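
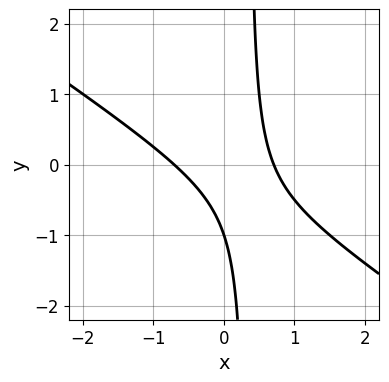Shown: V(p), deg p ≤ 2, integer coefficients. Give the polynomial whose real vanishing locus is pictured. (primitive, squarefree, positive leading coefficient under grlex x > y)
2*x^2 + 3*x*y - y - 1

First, degree: a generic line meets the curve in up to 2 points, so deg p = 2.
Next, from the axis intercepts and sections: it crosses the y-axis at the gridline y = -1.
Finally, fitting integer coefficients to these (and the overall shape) gives p.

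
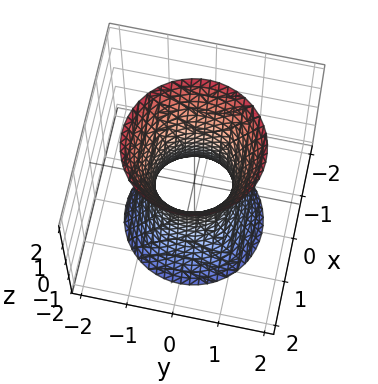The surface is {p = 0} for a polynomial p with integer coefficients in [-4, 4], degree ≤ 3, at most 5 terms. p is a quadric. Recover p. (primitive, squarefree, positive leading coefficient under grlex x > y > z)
3*x^2 + 3*y^2 - z^2 - 2

(a) The degree is 2 — one connected sheet with a waist; a quadric.
(b) Symmetries: mirror symmetry z ↦ −z ⇒ only even powers of z; the surface is invariant under rotation about z: p = q(x² + y², z).
(c) From the axis intercepts and sections: no z-intercept at any integer in the box; a circular section at z = 1 has radius exactly 1.
(d) Solving for integer coefficients yields p as stated.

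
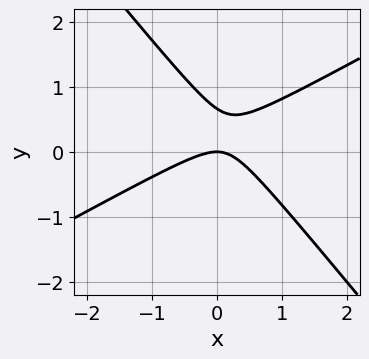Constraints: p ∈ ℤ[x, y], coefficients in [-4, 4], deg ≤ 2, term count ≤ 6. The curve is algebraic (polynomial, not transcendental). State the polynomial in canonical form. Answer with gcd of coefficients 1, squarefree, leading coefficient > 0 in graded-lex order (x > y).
2*x^2 - 2*x*y - 3*y^2 + 2*y

First, the degree is 2 — the shape is more complex than any degree-1 curve.
Next, observable constraints: it crosses the y-axis at the gridline y = 0; one x-axis crossing is at x = 0.
Finally, solving for integer coefficients yields p as stated.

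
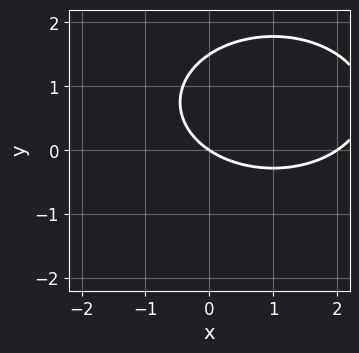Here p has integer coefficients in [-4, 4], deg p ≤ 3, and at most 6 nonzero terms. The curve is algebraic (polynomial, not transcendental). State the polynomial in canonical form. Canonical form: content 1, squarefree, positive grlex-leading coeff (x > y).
x^2 + 2*y^2 - 2*x - 3*y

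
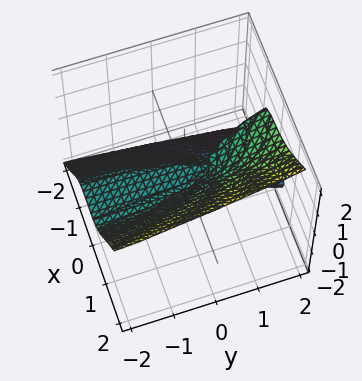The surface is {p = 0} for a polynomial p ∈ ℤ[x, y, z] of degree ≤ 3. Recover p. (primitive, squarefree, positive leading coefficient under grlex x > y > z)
3*x^3 + x*z^2 - 3*z^3 + 2*y*z - z

(a) The degree is 3 — no degree-2 surface has this shape.
(b) Checking where it meets the axes: it meets the z-axis at z = 0 (among the integer gridlines); one x-axis crossing is at x = 0.
(c) Putting this together gives p.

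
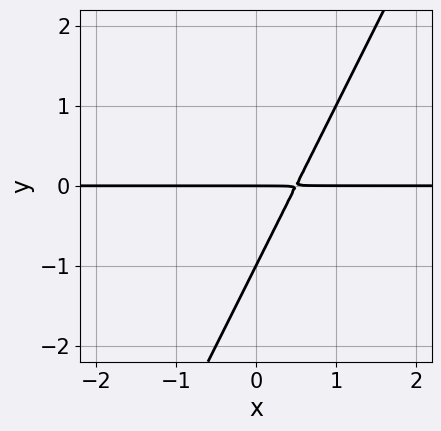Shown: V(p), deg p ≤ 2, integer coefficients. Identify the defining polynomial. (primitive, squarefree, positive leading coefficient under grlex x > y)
2*x*y - y^2 - y

1. Degree: a generic line meets the curve in up to 2 points, so deg p = 2.
2. Observable constraints: the visible x-axis segment lies entirely on the curve; among the integer gridlines, it crosses the y-axis at y ∈ {-1, 0}.
3. Putting this together gives p.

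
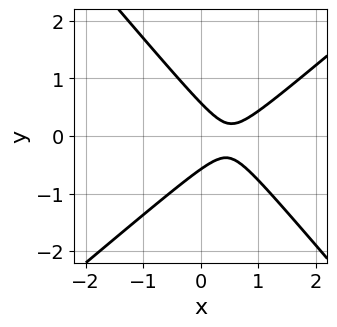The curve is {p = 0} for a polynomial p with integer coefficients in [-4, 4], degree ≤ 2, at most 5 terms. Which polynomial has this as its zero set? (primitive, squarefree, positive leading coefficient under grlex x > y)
The degree is 2 — the shape is more complex than any degree-1 curve.
Observable constraints: it misses every integer gridline on the x-axis.
The integer polynomial consistent with all of this is the stated p.

3*x^2 - x*y - 3*y^2 - 3*x + 1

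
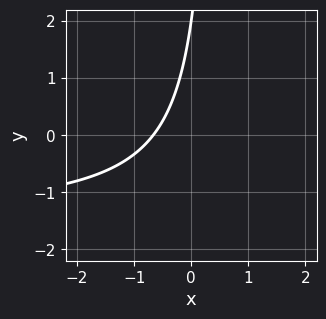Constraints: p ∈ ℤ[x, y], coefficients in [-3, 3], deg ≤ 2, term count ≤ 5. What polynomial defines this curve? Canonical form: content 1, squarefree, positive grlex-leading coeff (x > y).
2*x*y + 3*x - y + 2

1. Degree: no degree-1 curve has this shape, so deg p = 2.
2. From the axis intercepts and sections: it crosses the y-axis at the gridline y = 2.
3. These observations pin down the coefficients.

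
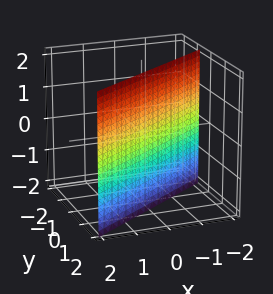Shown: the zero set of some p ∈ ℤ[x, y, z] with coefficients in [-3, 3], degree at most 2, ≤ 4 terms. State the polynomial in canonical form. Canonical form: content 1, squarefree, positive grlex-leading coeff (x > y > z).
2*x - 3*y + 2

(a) Degree: the surface is flat (a plane), so deg p = 1.
(b) Observable constraints: no z-intercept at any integer in the box; it meets the x-axis at x = -1 (among the integer gridlines).
(c) These observations pin down the coefficients.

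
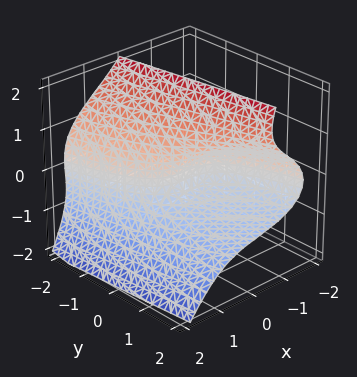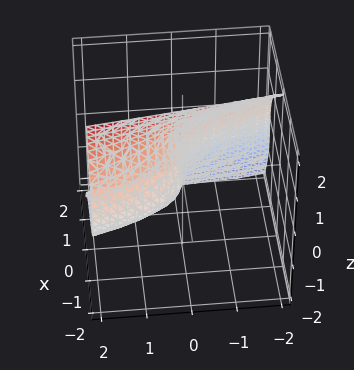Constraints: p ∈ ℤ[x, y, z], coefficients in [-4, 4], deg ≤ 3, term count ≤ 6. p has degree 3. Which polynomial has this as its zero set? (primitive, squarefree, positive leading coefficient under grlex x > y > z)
x^3 + 3*x*z^2 + 2*z^3 - 3*z^2 + 2*y

First, degree: the shape is more complex than any degree-2 surface, so deg p = 3.
Then, from the visible intercepts: one x-axis crossing is at x = 0; one y-axis crossing is at y = 0; it meets the z-axis at z = 0 (among the integer gridlines).
Finally, solving for integer coefficients yields p as stated.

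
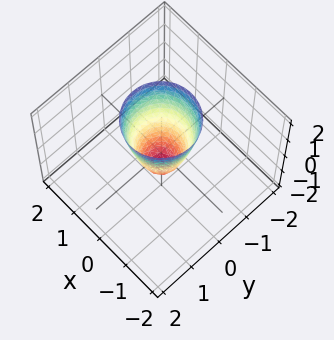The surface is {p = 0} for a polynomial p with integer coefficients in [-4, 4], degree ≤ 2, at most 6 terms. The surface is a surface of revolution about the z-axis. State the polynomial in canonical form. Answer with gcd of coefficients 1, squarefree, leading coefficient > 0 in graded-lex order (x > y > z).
3*x^2 + 3*y^2 - z - 1

1. Degree: no degree-1 surface has this shape, so deg p = 2.
2. By symmetry, every cross-section ⟂ z is a circle, so x, y appear only via x² + y².
3. Reading off the gridlines: a circular section at z = 0 has radius between 0 and 1; one z-axis crossing is at z = -1.
4. Assembling these constraints gives the stated polynomial.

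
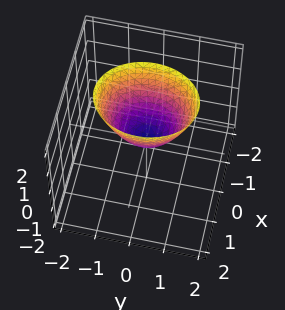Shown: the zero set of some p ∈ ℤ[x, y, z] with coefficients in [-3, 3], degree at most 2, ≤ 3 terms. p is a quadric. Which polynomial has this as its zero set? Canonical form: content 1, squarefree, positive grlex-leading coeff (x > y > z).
3*x^2 + 2*y^2 - 2*z

First, the degree is 2 — a paraboloid; a quadric.
Then, symmetries: it's symmetric under x → −x, forcing even powers of x; the y ↦ −y reflection is a symmetry, so y appears only in even powers.
Next, from the visible intercepts: it crosses the z-axis at the gridline z = 0; one x-axis crossing is at x = 0; it meets the y-axis at y = 0 (among the integer gridlines).
Finally, assembling these constraints gives the stated polynomial.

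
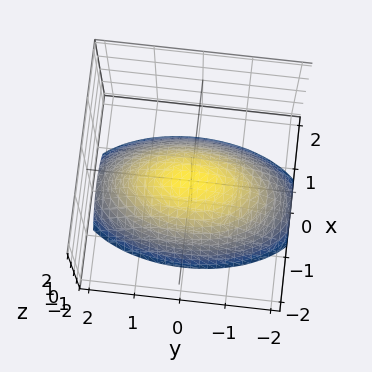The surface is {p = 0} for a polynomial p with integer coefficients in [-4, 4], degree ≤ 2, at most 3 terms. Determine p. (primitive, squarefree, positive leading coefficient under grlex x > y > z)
1. The degree is 2 — a paraboloid; a quadric.
2. Symmetries: the x ↦ −x reflection is a symmetry, so x appears only in even powers; the y ↦ −y reflection is a symmetry, so y appears only in even powers.
3. From the visible intercepts: one y-axis crossing is at y = 0; it meets the x-axis at x = 0 (among the integer gridlines).
4. Fitting integer coefficients to these (and the overall shape) gives p.

3*x^2 + y^2 + 3*z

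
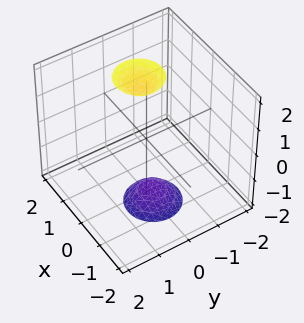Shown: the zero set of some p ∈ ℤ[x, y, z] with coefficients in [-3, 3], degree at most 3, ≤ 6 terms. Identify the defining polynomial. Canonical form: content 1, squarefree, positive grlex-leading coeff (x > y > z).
First, I count 2 distinct pieces. Treating them together as one polynomial.
Next, degree: no degree-1 surface has this shape, so deg p = 2.
Next, from the axis intercepts and sections: it misses every integer gridline on the y-axis; the surface avoids every integer x-axis point in the box.
Finally, together with the visible shape, these determine p as stated.

3*x^2 - x*z + 3*y^2 - z^2 + 3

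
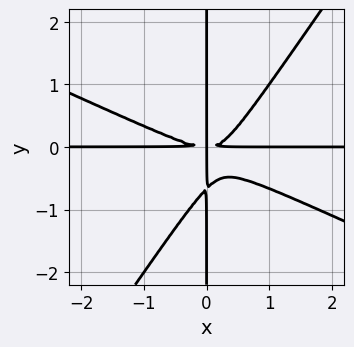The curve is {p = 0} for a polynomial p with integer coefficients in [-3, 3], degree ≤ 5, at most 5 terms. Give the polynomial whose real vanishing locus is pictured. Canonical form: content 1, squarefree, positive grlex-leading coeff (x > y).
2*x^3*y + 3*x^2*y^2 - 3*x*y^3 - 2*x*y^2

(a) deg p = 4.
(b) From the axis intercepts and sections: the visible x-axis segment lies entirely on the curve; every point of the y-axis in the box is on the curve.
(c) Together with the visible shape, these determine p as stated.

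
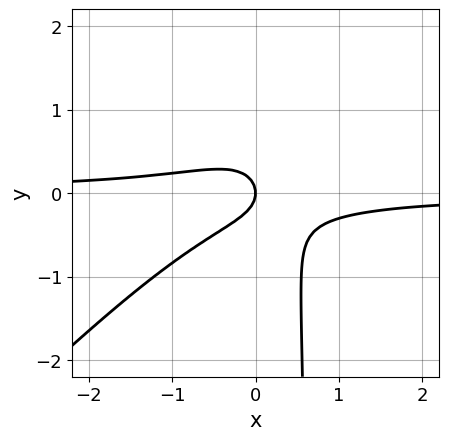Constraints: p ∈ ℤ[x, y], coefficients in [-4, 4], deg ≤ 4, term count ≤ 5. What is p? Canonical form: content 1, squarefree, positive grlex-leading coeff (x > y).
3*x^2*y - 3*x*y^2 + 2*y^2 + x

(a) Degree: a generic line meets the curve in up to 3 points, so deg p = 3.
(b) Against the integer gridlines: it meets the x-axis at x = 0 (among the integer gridlines); one y-axis crossing is at y = 0.
(c) The integer polynomial consistent with all of this is the stated p.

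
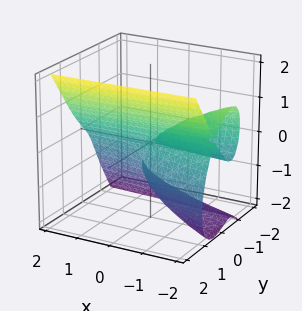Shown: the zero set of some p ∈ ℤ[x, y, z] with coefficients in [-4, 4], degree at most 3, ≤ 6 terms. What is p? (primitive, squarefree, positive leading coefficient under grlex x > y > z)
3*y^3 - z^3 + x*y - x*z - z^2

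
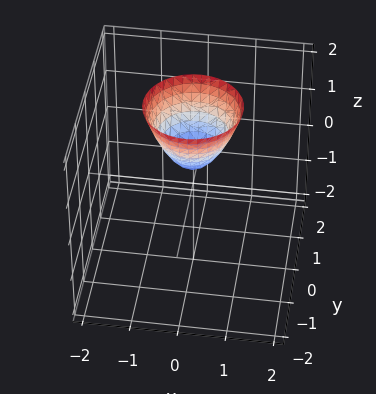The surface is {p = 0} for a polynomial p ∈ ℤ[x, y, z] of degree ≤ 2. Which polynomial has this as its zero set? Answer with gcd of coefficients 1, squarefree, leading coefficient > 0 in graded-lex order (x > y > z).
deg p = 2.
Symmetry: every cross-section ⟂ z is a circle, so x, y appear only via x² + y².
Checking where it meets the axes: no y-intercept at any integer in the box; it misses every integer gridline on the x-axis; a circular section at z = 1 has radius between 0 and 1.
These observations pin down the coefficients.

3*x^2 + 3*y^2 - 2*z + 1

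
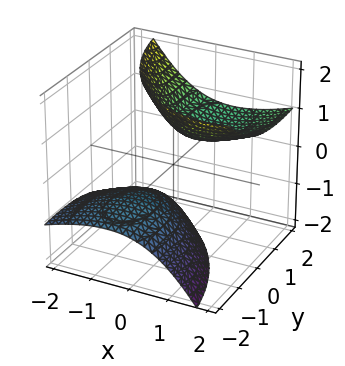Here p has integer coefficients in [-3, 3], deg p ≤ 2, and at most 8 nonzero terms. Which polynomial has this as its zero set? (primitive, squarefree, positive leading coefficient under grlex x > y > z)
2*x^2 - 3*x*z + y^2 - 3*y*z - 2*z^2 + 2

(a) The picture has 2 separate pieces.
(b) deg p = 2.
(c) Checking where it meets the axes: among the integer gridlines, it crosses the z-axis at z ∈ {-1, 1}; no x-intercept at any integer in the box; it misses every integer gridline on the y-axis.
(d) Fitting integer coefficients to these (and the overall shape) gives p.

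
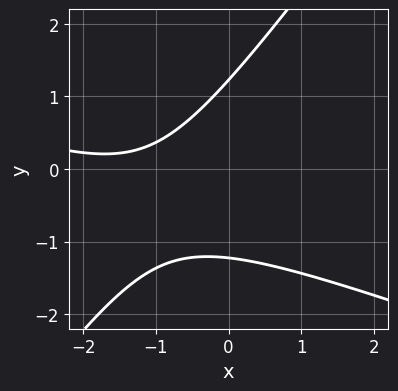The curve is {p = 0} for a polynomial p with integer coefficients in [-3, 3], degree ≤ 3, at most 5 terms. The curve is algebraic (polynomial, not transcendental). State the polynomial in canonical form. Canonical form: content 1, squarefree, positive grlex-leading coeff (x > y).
x^2 + 2*x*y - 2*y^2 + 3*x + 3

First, deg p = 2. No degree-1 curve has this shape.
Next, checking where it meets the axes: it misses every integer gridline on the x-axis.
Finally, the integer polynomial consistent with all of this is the stated p.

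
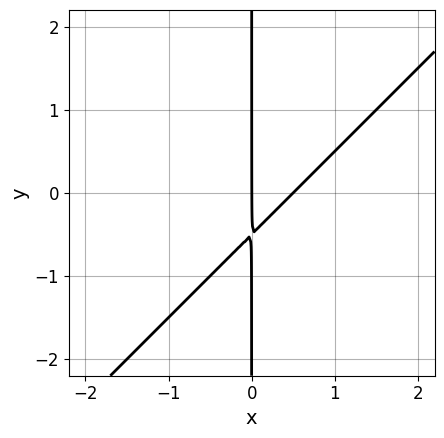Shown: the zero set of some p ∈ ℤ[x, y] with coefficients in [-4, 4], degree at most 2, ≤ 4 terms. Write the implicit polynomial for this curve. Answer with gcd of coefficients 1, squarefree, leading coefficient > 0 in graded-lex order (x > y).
2*x^2 - 2*x*y - x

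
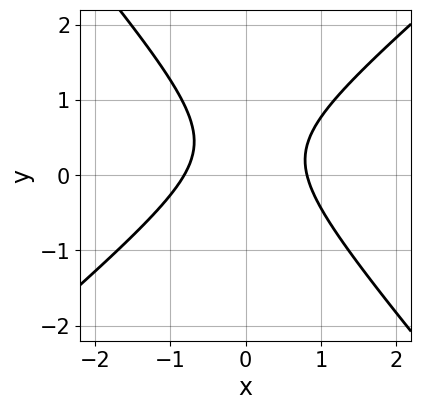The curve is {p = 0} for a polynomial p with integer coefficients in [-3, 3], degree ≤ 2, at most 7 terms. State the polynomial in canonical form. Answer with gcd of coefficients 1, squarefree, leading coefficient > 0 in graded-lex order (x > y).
3*x^2 - x*y - 3*y^2 + 2*y - 2

(a) deg p = 2.
(b) Reading off the gridlines: it misses every integer gridline on the y-axis.
(c) Assembling these constraints gives the stated polynomial.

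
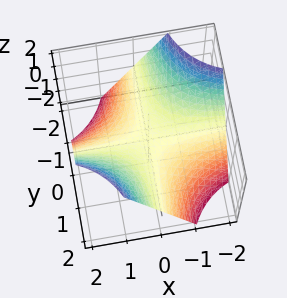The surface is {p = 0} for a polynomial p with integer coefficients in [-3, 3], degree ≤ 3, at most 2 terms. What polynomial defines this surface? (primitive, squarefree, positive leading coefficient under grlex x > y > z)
deg p = 2. A saddle surface; a quadric.
Against the integer gridlines: the visible x-axis segment lies entirely on the surface; every point of the y-axis in the box is on the surface; one z-axis crossing is at z = 0.
Solving for integer coefficients yields p as stated.

x*y - z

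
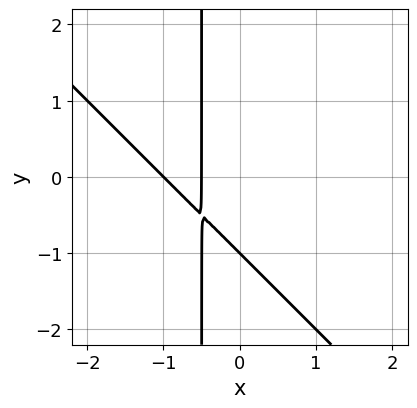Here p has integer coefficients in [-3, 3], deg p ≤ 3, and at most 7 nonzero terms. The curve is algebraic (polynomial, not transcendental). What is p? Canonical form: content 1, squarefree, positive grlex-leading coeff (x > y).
2*x^2 + 2*x*y + 3*x + y + 1

Degree: the shape is more complex than any degree-1 curve, so deg p = 2.
Observable constraints: it crosses the x-axis at the gridline x = -1; it crosses the y-axis at the gridline y = -1.
The integer polynomial consistent with all of this is the stated p.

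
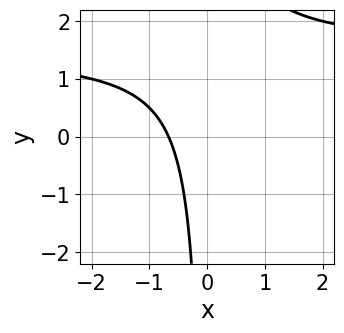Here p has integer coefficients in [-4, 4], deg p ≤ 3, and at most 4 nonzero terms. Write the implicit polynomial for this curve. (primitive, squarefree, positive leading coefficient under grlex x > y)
2*x*y - 3*x - 2

Degree: a generic line meets the curve in up to 2 points, so deg p = 2.
From the axis intercepts and sections: no y-intercept at any integer in the box.
These observations pin down the coefficients.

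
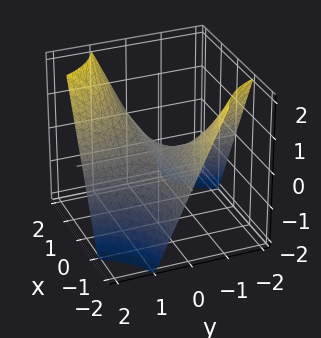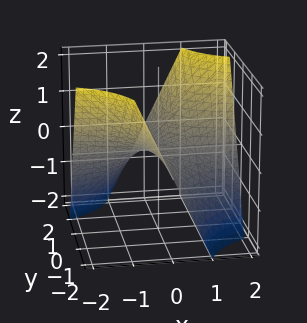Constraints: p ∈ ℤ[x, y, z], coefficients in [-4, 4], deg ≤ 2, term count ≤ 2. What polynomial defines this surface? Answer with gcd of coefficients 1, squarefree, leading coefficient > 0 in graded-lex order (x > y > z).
1. The degree is 2 — a hyperbolic paraboloid; a quadric.
2. From the axis intercepts and sections: every point of the x-axis in the box is on the surface; every point of the y-axis in the box is on the surface.
3. Matching integer coefficients to the picture gives p.

x*y - z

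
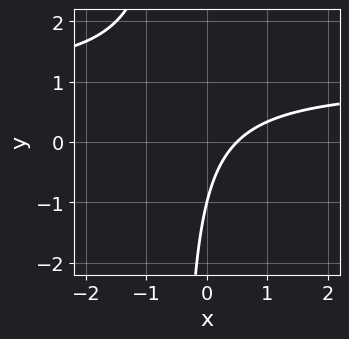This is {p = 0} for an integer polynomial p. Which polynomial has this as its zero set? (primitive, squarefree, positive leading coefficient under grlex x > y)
2*x*y - 2*x + y + 1

First, the degree is 2 — no degree-1 curve has this shape.
Then, from the visible intercepts: one y-axis crossing is at y = -1.
Finally, solving for integer coefficients yields p as stated.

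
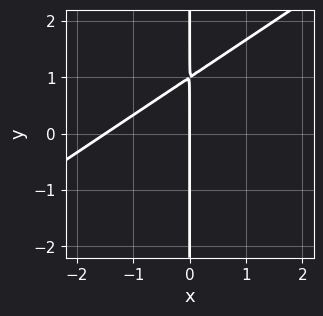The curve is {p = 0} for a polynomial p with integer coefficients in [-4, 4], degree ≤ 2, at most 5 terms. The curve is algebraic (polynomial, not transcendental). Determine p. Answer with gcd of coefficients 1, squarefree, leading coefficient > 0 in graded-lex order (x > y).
First, the degree is 2 — no degree-1 curve has this shape.
Then, checking where it meets the axes: it crosses the x-axis at the gridline x = 0; the visible y-axis segment lies entirely on the curve.
Finally, together with the visible shape, these determine p as stated.

2*x^2 - 3*x*y + 3*x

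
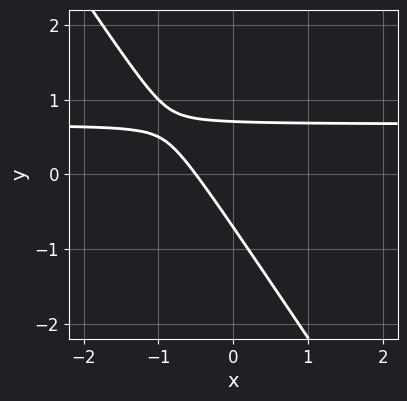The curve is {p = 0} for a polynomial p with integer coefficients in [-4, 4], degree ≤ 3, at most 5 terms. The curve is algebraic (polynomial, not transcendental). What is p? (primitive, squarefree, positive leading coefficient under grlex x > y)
First, the degree is 2 — the shape is more complex than any degree-1 curve.
Finally, solving for integer coefficients yields p as stated.

3*x*y + 2*y^2 - 2*x - 1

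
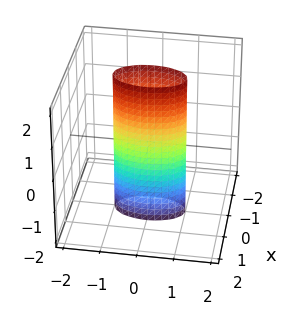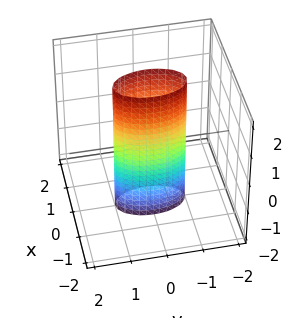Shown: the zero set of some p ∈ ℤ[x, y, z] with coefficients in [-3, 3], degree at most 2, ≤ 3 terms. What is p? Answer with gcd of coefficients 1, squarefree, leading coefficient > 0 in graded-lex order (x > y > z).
3*x^2 + y^2 - 1

1. The degree is 2 — constant cross-section along one axis; a quadric.
2. Symmetries: mirror symmetry z ↦ −z ⇒ only even powers of z; mirror symmetry y ↦ −y ⇒ only even powers of y; the x ↦ −x reflection is a symmetry, so x appears only in even powers.
3. Checking where it meets the axes: no z-intercept at any integer in the box; the y-axis gridline crossings are at y ∈ {-1, 1}.
4. Fitting integer coefficients to these (and the overall shape) gives p.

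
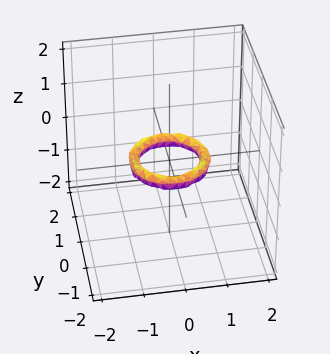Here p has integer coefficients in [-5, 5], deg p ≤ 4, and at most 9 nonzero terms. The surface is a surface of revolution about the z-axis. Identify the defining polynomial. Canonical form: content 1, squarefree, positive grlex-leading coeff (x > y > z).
2*x^4 + 4*x^2*y^2 + 2*y^4 - 3*x^2 - 3*y^2 + 3*z^2 + 1

Degree: no degree-3 surface has this shape, so deg p = 4.
By symmetry, the z-axis is an axis of rotation, so x and y enter only as x² + y².
From the visible intercepts: a circular section at z = 0 has radius between 0 and 1; the x-axis gridline crossings are at x ∈ {-1, 1}; among the integer gridlines, it crosses the y-axis at y ∈ {-1, 1}; no z-intercept at any integer in the box.
Matching integer coefficients to the picture gives p.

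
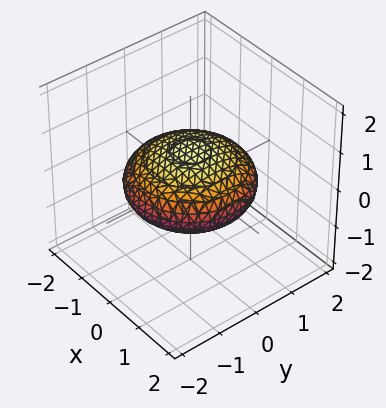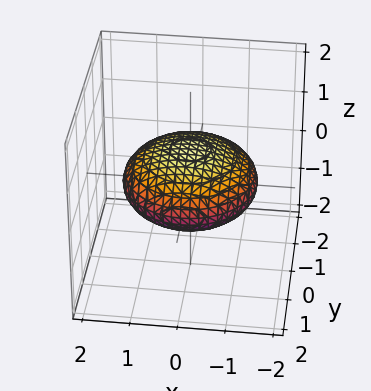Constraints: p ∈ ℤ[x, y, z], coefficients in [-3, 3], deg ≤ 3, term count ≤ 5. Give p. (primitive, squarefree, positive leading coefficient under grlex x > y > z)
x^2 + y^2 + 3*z^2 - 2

The degree is 2 — bounded and convex; a quadric.
Symmetries: the z ↦ −z reflection is a symmetry, so z appears only in even powers; rotational symmetry about the z-axis ⇒ p depends on x, y only through x² + y².
From the axis intercepts and sections: a circular section at z = 0 has radius between 1 and 2.
The integer polynomial consistent with all of this is the stated p.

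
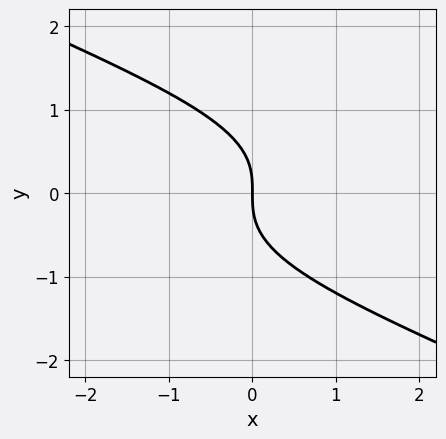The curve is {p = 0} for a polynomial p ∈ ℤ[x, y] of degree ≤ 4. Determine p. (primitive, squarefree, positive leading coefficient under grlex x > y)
1. The degree is 3 — no degree-2 curve has this shape.
2. Observable constraints: it crosses the x-axis at the gridline x = 0; one y-axis crossing is at y = 0.
3. Together with the visible shape, these determine p as stated.

x*y^2 + 2*y^3 + 2*x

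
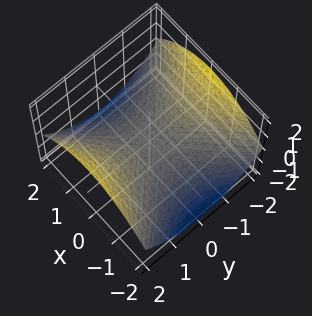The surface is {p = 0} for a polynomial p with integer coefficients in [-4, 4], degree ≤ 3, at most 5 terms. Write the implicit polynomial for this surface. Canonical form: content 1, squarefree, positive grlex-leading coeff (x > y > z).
x^2 - y^2 + 3*z

The degree is 2 — a saddle surface; a quadric.
Symmetries: it's symmetric under x → −x, forcing even powers of x; the y ↦ −y reflection is a symmetry, so y appears only in even powers.
Reading off the gridlines: one z-axis crossing is at z = 0; it meets the y-axis at y = 0 (among the integer gridlines).
These observations pin down the coefficients.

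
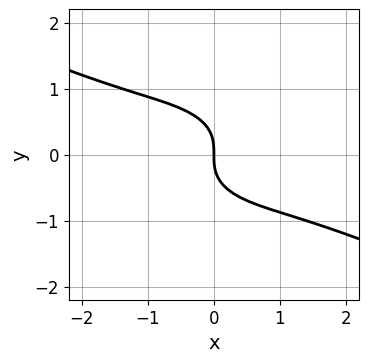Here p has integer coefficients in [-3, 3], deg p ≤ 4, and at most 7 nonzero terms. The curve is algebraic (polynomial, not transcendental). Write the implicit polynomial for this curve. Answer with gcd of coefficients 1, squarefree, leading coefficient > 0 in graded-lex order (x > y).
x^3 + 2*x^2*y + x*y^2 + 3*y^3 + 2*x

(a) The degree is 3 — the shape is more complex than any degree-2 curve.
(b) Against the integer gridlines: it meets the x-axis at x = 0 (among the integer gridlines); it meets the y-axis at y = 0 (among the integer gridlines).
(c) Together with the visible shape, these determine p as stated.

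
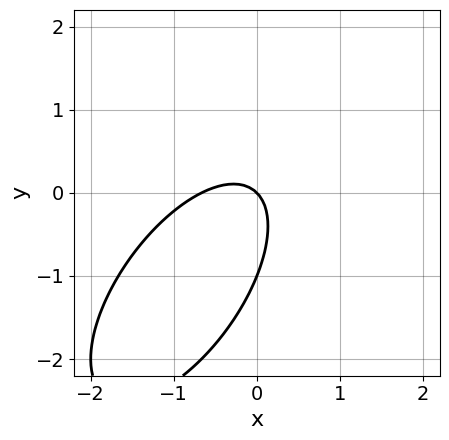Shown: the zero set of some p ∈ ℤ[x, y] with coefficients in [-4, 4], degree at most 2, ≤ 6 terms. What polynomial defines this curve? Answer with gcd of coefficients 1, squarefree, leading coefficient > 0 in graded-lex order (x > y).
(a) deg p = 2. The shape is more complex than any degree-1 curve.
(b) From the axis intercepts and sections: among the integer gridlines, it crosses the y-axis at y ∈ {-1, 0}; it meets the x-axis at x = 0 (among the integer gridlines).
(c) These observations pin down the coefficients.

3*x^2 - 3*x*y + 2*y^2 + 2*x + 2*y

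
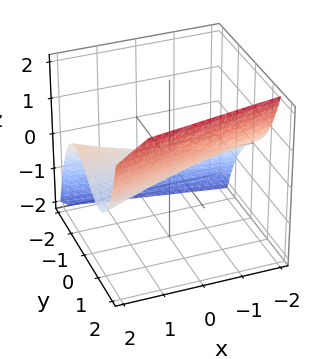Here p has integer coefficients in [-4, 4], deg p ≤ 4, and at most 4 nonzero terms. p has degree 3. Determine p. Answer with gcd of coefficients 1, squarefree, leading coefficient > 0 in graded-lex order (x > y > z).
Degree: no degree-2 surface has this shape, so deg p = 3.
Reading off the gridlines: the visible x-axis segment lies entirely on the surface; it crosses the z-axis at the gridline z = 0; one y-axis crossing is at y = 0.
Matching integer coefficients to the picture gives p.

y^3 - x*y - 3*z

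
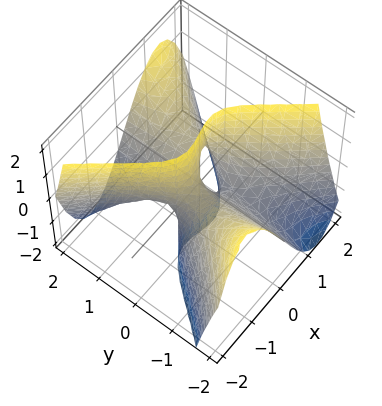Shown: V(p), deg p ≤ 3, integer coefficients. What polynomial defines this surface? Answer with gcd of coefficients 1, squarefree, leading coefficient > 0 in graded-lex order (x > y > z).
2*x^3 - 2*x*y^2 + 2*y*z - x

1. Degree: no degree-2 surface has this shape, so deg p = 3.
2. Against the integer gridlines: the visible y-axis segment lies entirely on the surface; one x-axis crossing is at x = 0; every point of the z-axis in the box is on the surface.
3. Fitting integer coefficients to these (and the overall shape) gives p.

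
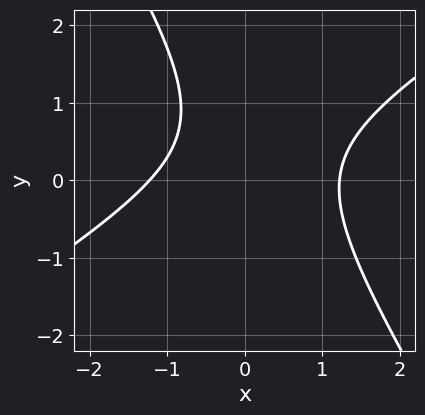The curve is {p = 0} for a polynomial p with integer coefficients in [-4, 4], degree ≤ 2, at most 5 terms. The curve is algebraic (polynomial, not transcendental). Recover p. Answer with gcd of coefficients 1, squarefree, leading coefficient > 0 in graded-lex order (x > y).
First, degree: a generic line meets the curve in up to 2 points, so deg p = 2.
Then, reading off the gridlines: no y-intercept at any integer in the box.
Finally, putting this together gives p.

2*x^2 - 2*x*y - 2*y^2 + 2*y - 3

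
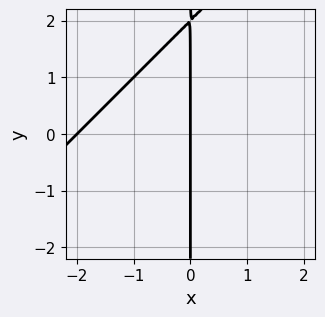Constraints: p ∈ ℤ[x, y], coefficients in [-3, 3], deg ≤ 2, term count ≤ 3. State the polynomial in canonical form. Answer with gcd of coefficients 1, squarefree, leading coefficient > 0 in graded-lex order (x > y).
1. deg p = 2.
2. Reading off the gridlines: among the integer gridlines, it crosses the x-axis at x ∈ {-2, 0}; the visible y-axis segment lies entirely on the curve.
3. Solving for integer coefficients yields p as stated.

x^2 - x*y + 2*x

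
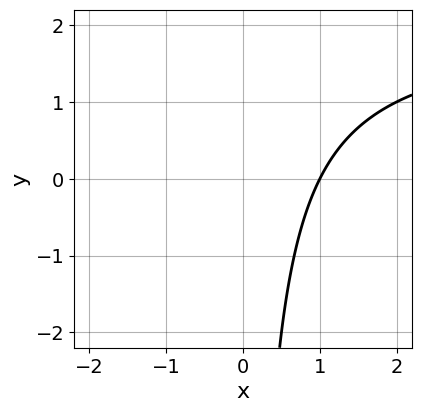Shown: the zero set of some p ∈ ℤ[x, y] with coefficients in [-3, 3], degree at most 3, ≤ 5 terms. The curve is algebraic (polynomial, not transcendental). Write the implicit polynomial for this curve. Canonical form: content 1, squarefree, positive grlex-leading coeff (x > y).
x*y - 2*x + 2

1. The degree is 2 — no degree-1 curve has this shape.
2. Checking where it meets the axes: one x-axis crossing is at x = 1; the curve avoids every integer y-axis point in the box.
3. These observations pin down the coefficients.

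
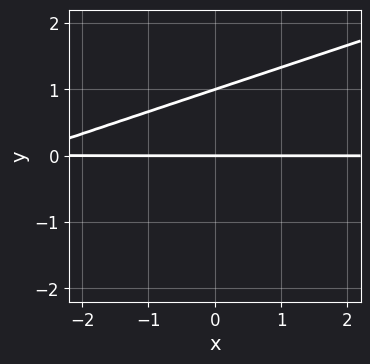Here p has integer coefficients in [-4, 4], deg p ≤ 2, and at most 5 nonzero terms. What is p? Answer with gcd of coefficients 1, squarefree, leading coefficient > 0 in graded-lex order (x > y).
1. deg p = 2. No degree-1 curve has this shape.
2. From the axis intercepts and sections: the y-axis gridline crossings are at y ∈ {0, 1}; every point of the x-axis in the box is on the curve.
3. Fitting integer coefficients to these (and the overall shape) gives p.

x*y - 3*y^2 + 3*y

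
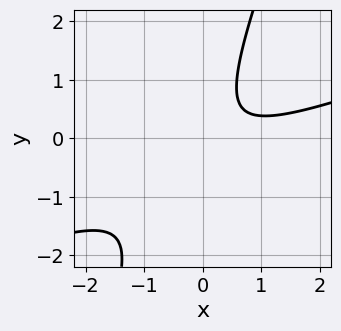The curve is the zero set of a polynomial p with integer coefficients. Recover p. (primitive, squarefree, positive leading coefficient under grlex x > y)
x^2 - 3*x*y + y^2 - x + 1

The degree is 2 — the shape is more complex than any degree-1 curve.
Reading off the gridlines: no y-intercept at any integer in the box; it misses every integer gridline on the x-axis.
Solving for integer coefficients yields p as stated.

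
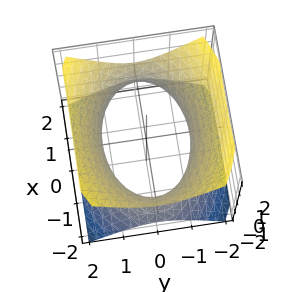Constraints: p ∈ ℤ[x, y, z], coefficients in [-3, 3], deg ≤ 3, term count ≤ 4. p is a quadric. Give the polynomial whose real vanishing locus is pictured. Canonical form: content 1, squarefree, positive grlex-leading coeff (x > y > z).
x^2 + 2*y^2 - 2*z^2 - 3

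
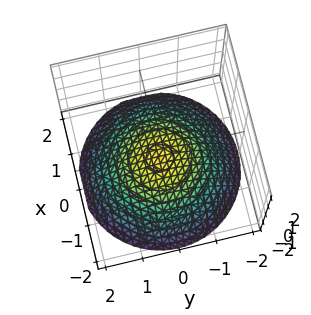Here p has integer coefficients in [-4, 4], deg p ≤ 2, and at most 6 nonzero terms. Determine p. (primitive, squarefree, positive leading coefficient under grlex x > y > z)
x^2 + y^2 + 3*z + 2

First, deg p = 2. The shape is more complex than any degree-1 surface.
Then, symmetry: every cross-section ⟂ z is a circle, so x, y appear only via x² + y².
Next, from the axis intercepts and sections: it misses every integer gridline on the y-axis; it misses every integer gridline on the x-axis; a circular section at z = -1 has radius exactly 1.
Finally, fitting integer coefficients to these (and the overall shape) gives p.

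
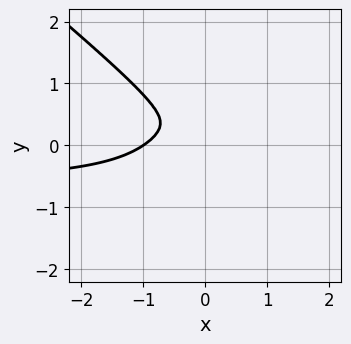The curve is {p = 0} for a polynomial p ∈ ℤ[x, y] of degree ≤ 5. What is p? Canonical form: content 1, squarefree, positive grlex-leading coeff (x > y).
The degree is 4 — no degree-3 curve has this shape.
Checking where it meets the axes: it meets the x-axis at x = -1 (among the integer gridlines).
Together with the visible shape, these determine p as stated.

3*x^3*y - 2*x*y^3 + 3*y^4 + 2*x^3 + 2*x^2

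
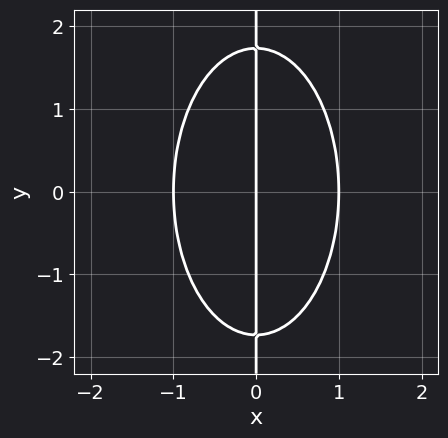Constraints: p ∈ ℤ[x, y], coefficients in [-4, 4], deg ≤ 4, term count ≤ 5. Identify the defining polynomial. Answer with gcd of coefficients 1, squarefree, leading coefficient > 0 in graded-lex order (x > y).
3*x^3 + x*y^2 - 3*x

1. The degree is 3 — the shape is more complex than any degree-2 curve.
2. Symmetries: it's symmetric under y → −y, forcing even powers of y.
3. From the axis intercepts and sections: every point of the y-axis in the box is on the curve; the x-axis gridline crossings are at x ∈ {-1, 0, 1}.
4. Matching integer coefficients to the picture gives p.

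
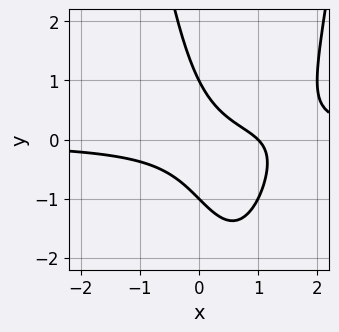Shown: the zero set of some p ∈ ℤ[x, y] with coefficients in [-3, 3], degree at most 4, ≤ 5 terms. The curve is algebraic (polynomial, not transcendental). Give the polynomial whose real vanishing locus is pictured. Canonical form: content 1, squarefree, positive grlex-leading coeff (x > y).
(a) Degree: the shape is more complex than any degree-2 curve, so deg p = 3.
(b) Observable constraints: the y-axis gridline crossings are at y ∈ {-1, 1}; one x-axis crossing is at x = 1.
(c) Solving for integer coefficients yields p as stated.

2*x^2*y - 3*x*y - y^2 - x + 1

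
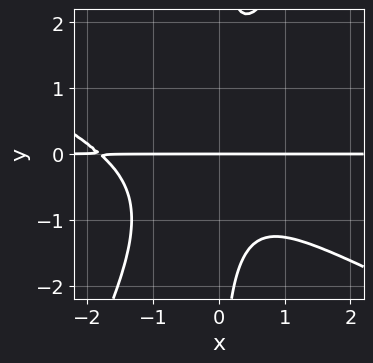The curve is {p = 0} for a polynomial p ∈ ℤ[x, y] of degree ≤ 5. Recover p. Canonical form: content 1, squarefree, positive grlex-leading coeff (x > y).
2*x^3*y + 3*x^2*y^2 - 2*x*y^3 + 3*x^2*y + 2*y

(a) Degree: no degree-3 curve has this shape, so deg p = 4.
(b) From the axis intercepts and sections: the visible x-axis segment lies entirely on the curve; it meets the y-axis at y = 0 (among the integer gridlines).
(c) Together with the visible shape, these determine p as stated.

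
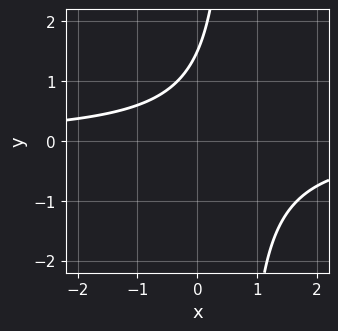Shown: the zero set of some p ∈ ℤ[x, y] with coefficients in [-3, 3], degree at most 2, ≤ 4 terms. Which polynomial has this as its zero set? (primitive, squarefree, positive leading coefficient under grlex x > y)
3*x*y - 2*y + 3

First, degree: a generic line meets the curve in up to 2 points, so deg p = 2.
Next, from the visible intercepts: no x-intercept at any integer in the box.
Finally, these observations pin down the coefficients.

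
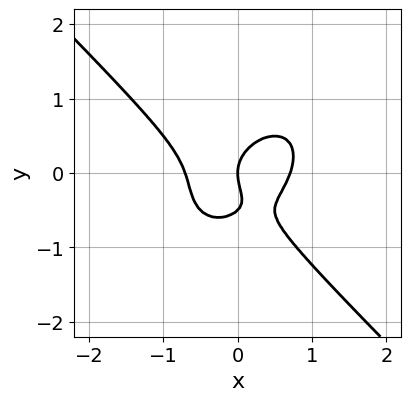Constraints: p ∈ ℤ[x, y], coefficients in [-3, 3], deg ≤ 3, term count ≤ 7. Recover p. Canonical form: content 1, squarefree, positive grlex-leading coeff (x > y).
2*x^3 + 2*y^3 - x*y + y^2 - x

Degree: a generic line meets the curve in up to 3 points, so deg p = 3.
Checking where it meets the axes: one y-axis crossing is at y = 0; it crosses the x-axis at the gridline x = 0.
Solving for integer coefficients yields p as stated.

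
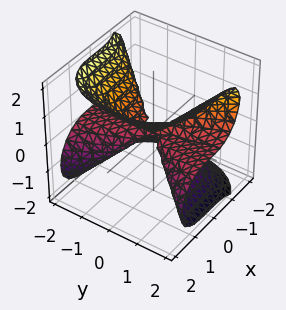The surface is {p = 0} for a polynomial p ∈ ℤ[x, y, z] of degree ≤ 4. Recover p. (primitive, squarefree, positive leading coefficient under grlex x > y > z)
x^3 + y^2*z - z^3

First, deg p = 3.
Then, checking where it meets the axes: it crosses the z-axis at the gridline z = 0; every point of the y-axis in the box is on the surface.
Finally, assembling these constraints gives the stated polynomial.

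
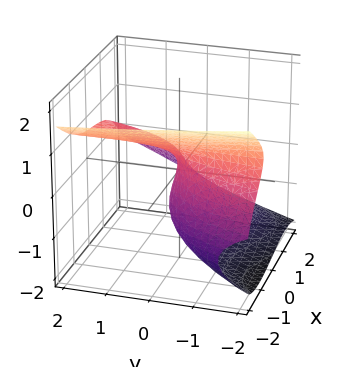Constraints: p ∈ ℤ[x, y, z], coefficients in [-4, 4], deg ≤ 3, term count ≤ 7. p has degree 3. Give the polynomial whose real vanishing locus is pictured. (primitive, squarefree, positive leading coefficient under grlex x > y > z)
x^3 + 3*z^3 + 2*x*z + 3*y*z - 3*y

1. The degree is 3 — no degree-2 surface has this shape.
2. Reading off the gridlines: one y-axis crossing is at y = 0; one x-axis crossing is at x = 0; it meets the z-axis at z = 0 (among the integer gridlines).
3. Together with the visible shape, these determine p as stated.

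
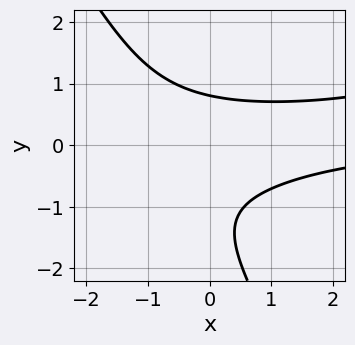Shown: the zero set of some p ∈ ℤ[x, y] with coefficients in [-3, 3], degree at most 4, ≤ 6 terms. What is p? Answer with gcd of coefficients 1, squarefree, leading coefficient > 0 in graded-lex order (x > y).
First, deg p = 3.
Then, from the axis intercepts and sections: the curve avoids every integer x-axis point in the box.
Finally, fitting integer coefficients to these (and the overall shape) gives p.

x^2*y - 3*x*y^2 - 2*y^3 - 3*y^2 + 3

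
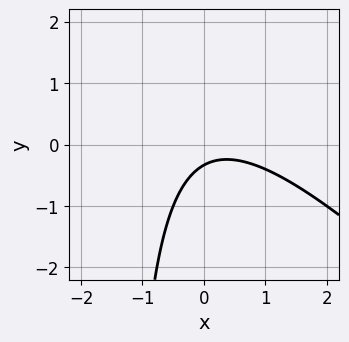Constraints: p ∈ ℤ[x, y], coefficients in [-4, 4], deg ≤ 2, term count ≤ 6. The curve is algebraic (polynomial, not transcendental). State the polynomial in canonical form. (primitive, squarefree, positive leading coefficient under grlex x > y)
First, degree: the shape is more complex than any degree-1 curve, so deg p = 2.
Then, observable constraints: the curve avoids every integer x-axis point in the box.
Finally, together with the visible shape, these determine p as stated.

2*x^2 + 2*x*y - x + 3*y + 1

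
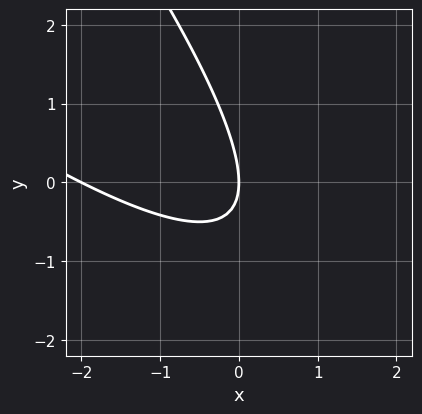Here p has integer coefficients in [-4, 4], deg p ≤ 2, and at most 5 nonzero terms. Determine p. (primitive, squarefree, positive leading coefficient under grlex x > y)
(a) The degree is 2 — a generic line meets the curve in up to 2 points.
(b) Observable constraints: among the integer gridlines, it crosses the x-axis at x ∈ {-2, 0}; it crosses the y-axis at the gridline y = 0.
(c) Fitting integer coefficients to these (and the overall shape) gives p.

x^2 + 2*x*y + y^2 + 2*x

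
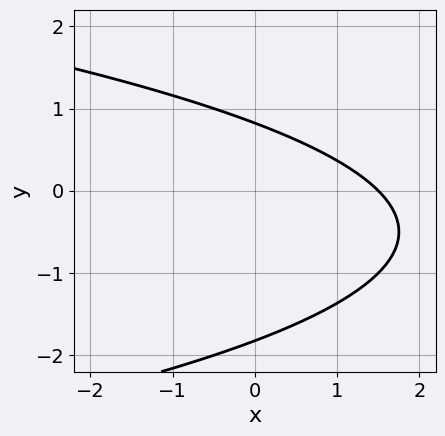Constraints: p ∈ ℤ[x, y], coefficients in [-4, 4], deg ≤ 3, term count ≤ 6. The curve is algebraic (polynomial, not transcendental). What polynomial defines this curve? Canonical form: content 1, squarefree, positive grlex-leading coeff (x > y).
First, deg p = 2. The shape is more complex than any degree-1 curve.
Finally, the integer polynomial consistent with all of this is the stated p.

2*y^2 + 2*x + 2*y - 3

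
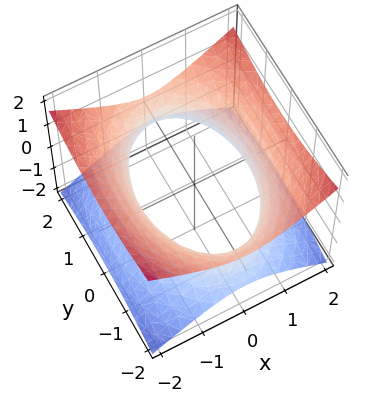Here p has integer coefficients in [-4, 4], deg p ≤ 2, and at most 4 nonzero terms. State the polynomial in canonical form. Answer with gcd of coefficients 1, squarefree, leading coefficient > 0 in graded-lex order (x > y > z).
First, the degree is 2 — one connected sheet with a waist; a quadric.
Next, symmetries: mirror symmetry z ↦ −z ⇒ only even powers of z; it's symmetric under x → −x, forcing even powers of x; it's symmetric under y → −y, forcing even powers of y.
Then, from the axis intercepts and sections: no z-intercept at any integer in the box.
Finally, putting this together gives p.

2*x^2 + y^2 - 3*z^2 - 3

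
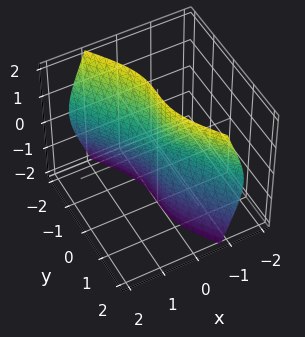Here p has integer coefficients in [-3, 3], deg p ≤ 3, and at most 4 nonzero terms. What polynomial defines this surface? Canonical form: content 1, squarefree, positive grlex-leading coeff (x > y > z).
3*x*y^2 + 2*x*z^2 + 2*y^3

The degree is 3 — a generic line meets the surface in up to 3 points.
From the axis intercepts and sections: every point of the x-axis in the box is on the surface; every point of the z-axis in the box is on the surface.
Assembling these constraints gives the stated polynomial.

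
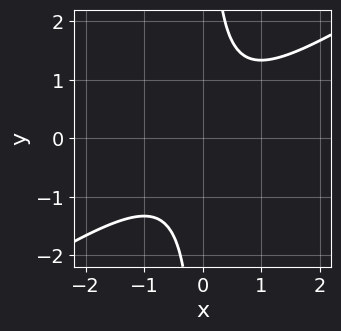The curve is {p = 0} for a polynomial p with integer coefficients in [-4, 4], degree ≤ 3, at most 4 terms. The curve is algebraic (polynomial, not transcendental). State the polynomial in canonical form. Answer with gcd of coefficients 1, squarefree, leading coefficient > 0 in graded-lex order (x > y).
2*x^2 - 3*x*y + 2

(a) Degree: no degree-1 curve has this shape, so deg p = 2.
(b) Reading off the gridlines: no x-intercept at any integer in the box; the curve avoids every integer y-axis point in the box.
(c) These observations pin down the coefficients.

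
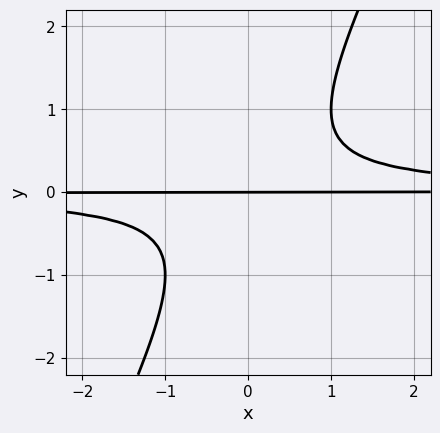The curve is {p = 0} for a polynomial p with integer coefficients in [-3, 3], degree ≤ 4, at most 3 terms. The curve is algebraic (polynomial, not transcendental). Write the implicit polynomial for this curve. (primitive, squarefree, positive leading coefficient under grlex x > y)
2*x*y^2 - y^3 - y

First, deg p = 3. The shape is more complex than any degree-2 curve.
Then, against the integer gridlines: it meets the y-axis at y = 0 (among the integer gridlines); every point of the x-axis in the box is on the curve.
Finally, assembling these constraints gives the stated polynomial.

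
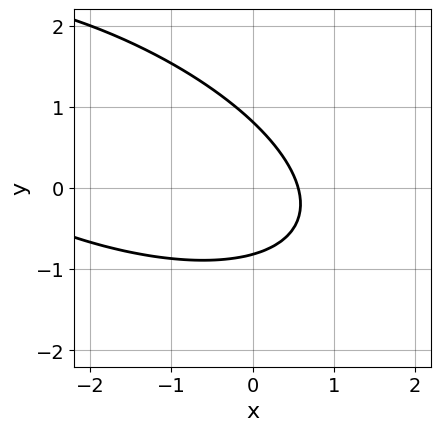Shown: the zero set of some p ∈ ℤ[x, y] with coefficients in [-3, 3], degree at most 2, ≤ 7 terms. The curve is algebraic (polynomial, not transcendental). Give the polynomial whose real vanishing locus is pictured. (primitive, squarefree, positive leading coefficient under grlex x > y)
First, the degree is 2 — the shape is more complex than any degree-1 curve.
Finally, matching integer coefficients to the picture gives p.

x^2 + 2*x*y + 3*y^2 + 3*x - 2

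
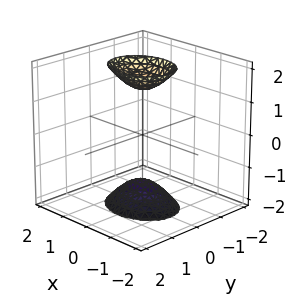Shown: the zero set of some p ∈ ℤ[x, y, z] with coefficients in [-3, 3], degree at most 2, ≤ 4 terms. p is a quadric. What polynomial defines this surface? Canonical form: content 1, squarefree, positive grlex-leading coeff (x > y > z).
2*x^2 + 3*y^2 - z^2 + 2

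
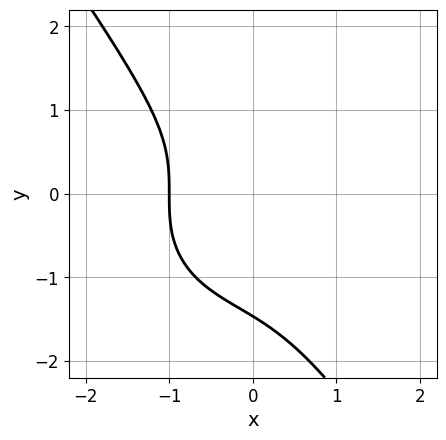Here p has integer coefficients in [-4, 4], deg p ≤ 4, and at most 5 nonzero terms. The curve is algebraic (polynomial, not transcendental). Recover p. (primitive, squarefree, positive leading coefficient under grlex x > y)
x^3 + x*y^2 + y^3 + y^2 + 1

First, deg p = 3. A generic line meets the curve in up to 3 points.
Next, reading off the gridlines: it meets the x-axis at x = -1 (among the integer gridlines).
Finally, together with the visible shape, these determine p as stated.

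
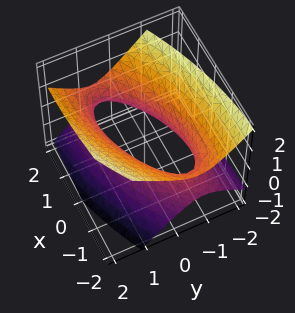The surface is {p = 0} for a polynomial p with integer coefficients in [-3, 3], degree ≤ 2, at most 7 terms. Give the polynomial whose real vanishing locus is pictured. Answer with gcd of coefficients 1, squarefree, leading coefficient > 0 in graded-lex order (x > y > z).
x^2 - 2*x*y + 3*y^2 - y*z - 3*z^2 - 2

First, deg p = 2. No degree-1 surface has this shape.
Then, reading off the gridlines: no z-intercept at any integer in the box.
Finally, these observations pin down the coefficients.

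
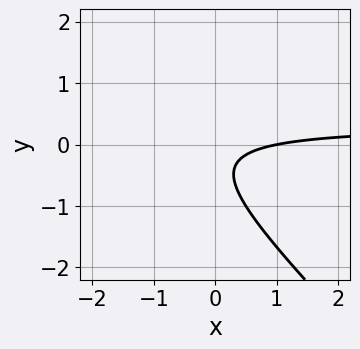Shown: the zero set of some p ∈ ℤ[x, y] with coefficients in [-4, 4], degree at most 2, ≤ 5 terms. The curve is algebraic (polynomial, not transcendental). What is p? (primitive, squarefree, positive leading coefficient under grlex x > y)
3*x*y + 3*y^2 - x + 2*y + 1

First, the degree is 2 — a generic line meets the curve in up to 2 points.
Next, reading off the gridlines: no y-intercept at any integer in the box; one x-axis crossing is at x = 1.
Finally, together with the visible shape, these determine p as stated.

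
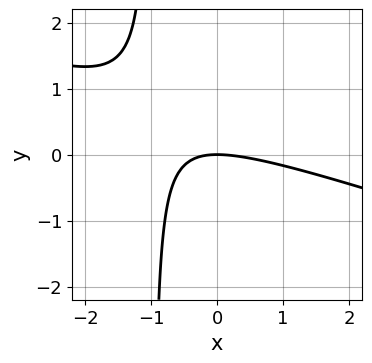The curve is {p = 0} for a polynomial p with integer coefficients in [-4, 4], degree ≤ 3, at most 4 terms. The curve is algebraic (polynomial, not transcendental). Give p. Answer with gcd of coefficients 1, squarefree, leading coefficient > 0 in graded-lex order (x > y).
1. Degree: a generic line meets the curve in up to 2 points, so deg p = 2.
2. Reading off the gridlines: one x-axis crossing is at x = 0; one y-axis crossing is at y = 0.
3. Matching integer coefficients to the picture gives p.

x^2 + 3*x*y + 3*y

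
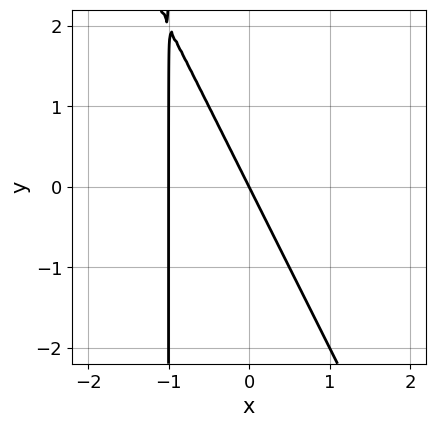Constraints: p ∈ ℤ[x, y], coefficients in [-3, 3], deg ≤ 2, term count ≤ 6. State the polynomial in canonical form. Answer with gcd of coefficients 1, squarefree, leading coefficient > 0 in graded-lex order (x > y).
(a) Degree: no degree-1 curve has this shape, so deg p = 2.
(b) Observable constraints: it meets the y-axis at y = 0 (among the integer gridlines); the x-axis gridline crossings are at x ∈ {-1, 0}.
(c) The integer polynomial consistent with all of this is the stated p.

2*x^2 + x*y + 2*x + y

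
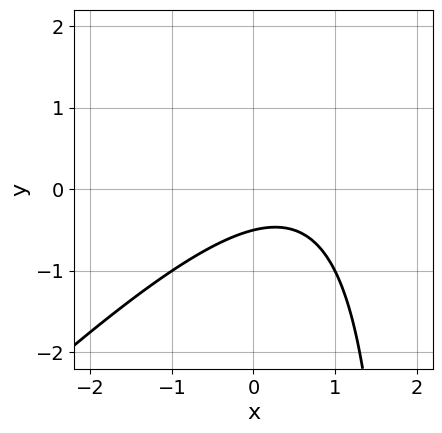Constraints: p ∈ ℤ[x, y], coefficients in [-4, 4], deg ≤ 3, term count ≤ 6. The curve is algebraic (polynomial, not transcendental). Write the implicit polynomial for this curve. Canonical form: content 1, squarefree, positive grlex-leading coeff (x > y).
x^2 - x*y - x + 2*y + 1

Degree: no degree-1 curve has this shape, so deg p = 2.
From the visible intercepts: no x-intercept at any integer in the box.
Fitting integer coefficients to these (and the overall shape) gives p.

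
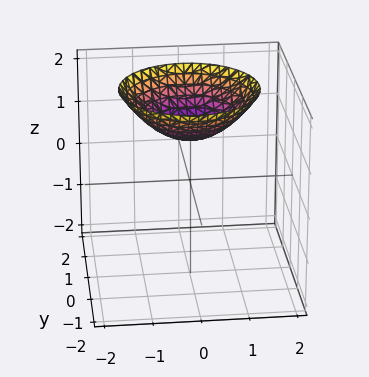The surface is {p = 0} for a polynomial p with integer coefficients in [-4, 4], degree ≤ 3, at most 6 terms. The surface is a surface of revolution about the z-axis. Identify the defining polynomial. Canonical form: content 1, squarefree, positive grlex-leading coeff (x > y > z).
First, the degree is 2 — the shape is more complex than any degree-1 surface.
Next, symmetries: the surface is invariant under rotation about z: p = q(x² + y², z).
Next, observable constraints: a circular section at z = 2 has radius between 1 and 2; it misses every integer gridline on the x-axis; it misses every integer gridline on the y-axis; one z-axis crossing is at z = 1.
Finally, solving for integer coefficients yields p as stated.

x^2 + y^2 - 2*z + 2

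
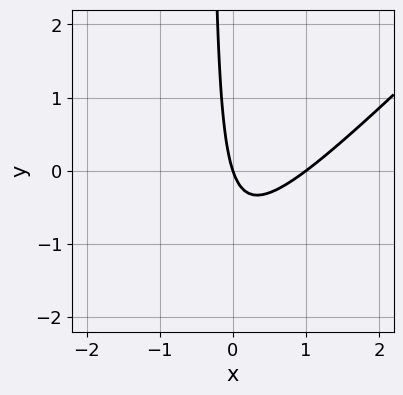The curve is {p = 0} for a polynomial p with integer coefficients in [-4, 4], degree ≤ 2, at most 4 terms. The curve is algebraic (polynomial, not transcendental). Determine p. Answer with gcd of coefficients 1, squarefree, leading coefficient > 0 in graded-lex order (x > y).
3*x^2 - 3*x*y - 3*x - y

(a) Degree: no degree-1 curve has this shape, so deg p = 2.
(b) Against the integer gridlines: it crosses the y-axis at the gridline y = 0; the x-axis gridline crossings are at x ∈ {0, 1}.
(c) Matching integer coefficients to the picture gives p.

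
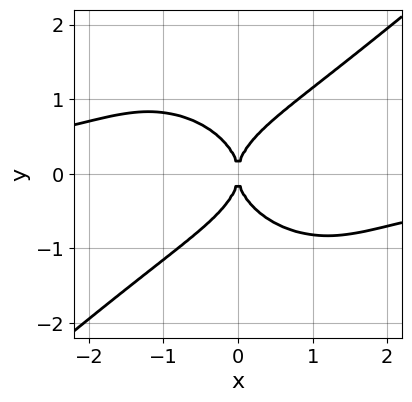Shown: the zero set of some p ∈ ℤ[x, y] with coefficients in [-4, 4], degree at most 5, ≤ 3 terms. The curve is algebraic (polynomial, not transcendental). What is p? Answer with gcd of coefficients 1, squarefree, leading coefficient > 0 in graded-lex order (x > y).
2*x^3*y - 3*y^4 + 3*x^2

deg p = 4. The shape is more complex than any degree-3 curve.
Observable constraints: one x-axis crossing is at x = 0; one y-axis crossing is at y = 0.
These observations pin down the coefficients.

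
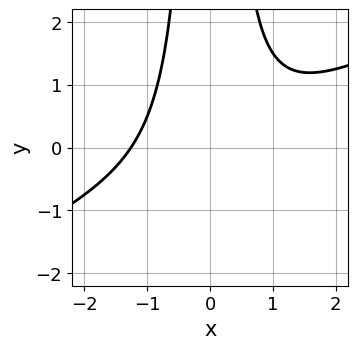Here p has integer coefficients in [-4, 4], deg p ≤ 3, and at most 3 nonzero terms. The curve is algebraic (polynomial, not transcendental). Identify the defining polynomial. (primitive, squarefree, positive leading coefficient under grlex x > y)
x^3 - 2*x^2*y + 2

First, deg p = 3. No degree-2 curve has this shape.
Next, observable constraints: the curve avoids every integer y-axis point in the box.
Finally, fitting integer coefficients to these (and the overall shape) gives p.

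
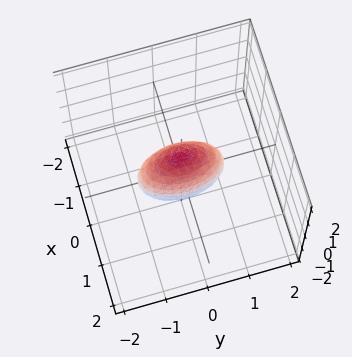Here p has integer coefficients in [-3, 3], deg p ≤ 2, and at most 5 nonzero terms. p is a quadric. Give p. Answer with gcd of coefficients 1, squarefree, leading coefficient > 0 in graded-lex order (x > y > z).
(a) deg p = 2. Bounded and convex; a quadric.
(b) Symmetries: the y ↦ −y reflection is a symmetry, so y appears only in even powers; it's symmetric under z → −z, forcing even powers of z; mirror symmetry x ↦ −x ⇒ only even powers of x.
(c) From the axis intercepts and sections: among the integer gridlines, it crosses the y-axis at y ∈ {-1, 1}; among the integer gridlines, it crosses the z-axis at z ∈ {-1, 1}.
(d) Together with the visible shape, these determine p as stated.

3*x^2 + y^2 + z^2 - 1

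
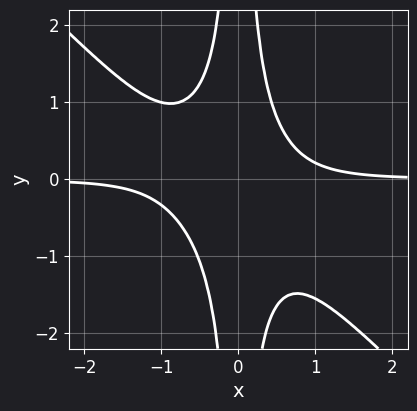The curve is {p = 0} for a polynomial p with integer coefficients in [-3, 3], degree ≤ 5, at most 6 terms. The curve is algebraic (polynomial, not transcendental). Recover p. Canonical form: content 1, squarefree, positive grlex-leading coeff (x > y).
3*x^3*y + 3*x^2*y^2 + x^2*y - 1

(a) deg p = 4. The shape is more complex than any degree-3 curve.
(b) Reading off the gridlines: no x-intercept at any integer in the box; it misses every integer gridline on the y-axis.
(c) Solving for integer coefficients yields p as stated.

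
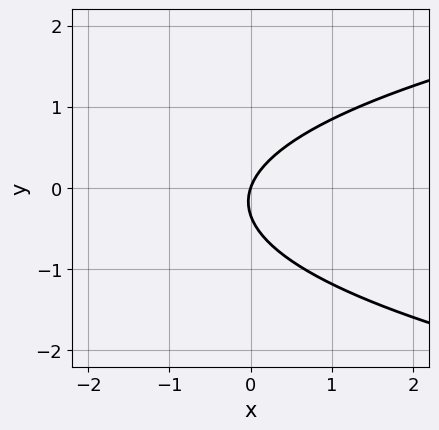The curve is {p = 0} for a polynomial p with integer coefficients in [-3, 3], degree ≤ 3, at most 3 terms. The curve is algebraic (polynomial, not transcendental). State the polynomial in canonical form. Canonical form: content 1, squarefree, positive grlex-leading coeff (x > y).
First, degree: the shape is more complex than any degree-1 curve, so deg p = 2.
Next, from the axis intercepts and sections: it crosses the x-axis at the gridline x = 0; it crosses the y-axis at the gridline y = 0.
Finally, these observations pin down the coefficients.

3*y^2 - 3*x + y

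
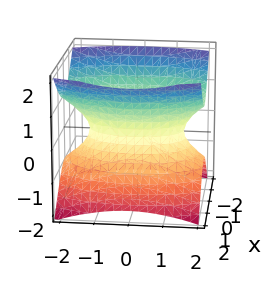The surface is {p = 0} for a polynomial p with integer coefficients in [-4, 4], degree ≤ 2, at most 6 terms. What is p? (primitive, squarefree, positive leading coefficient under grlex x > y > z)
3*x^2 + y^2 - 3*z^2 - 2

1. The degree is 2 — an hourglass — one-sheet hyperboloid; a quadric.
2. Symmetries: it's symmetric under y → −y, forcing even powers of y; mirror symmetry x ↦ −x ⇒ only even powers of x; it's symmetric under z → −z, forcing even powers of z.
3. Reading off the gridlines: it misses every integer gridline on the z-axis.
4. Matching integer coefficients to the picture gives p.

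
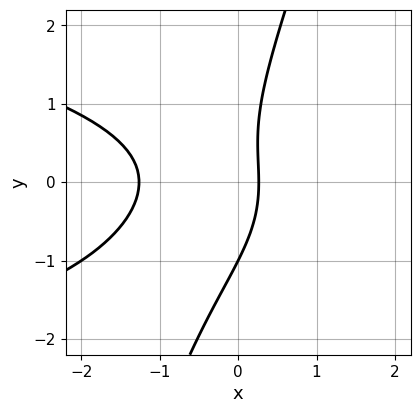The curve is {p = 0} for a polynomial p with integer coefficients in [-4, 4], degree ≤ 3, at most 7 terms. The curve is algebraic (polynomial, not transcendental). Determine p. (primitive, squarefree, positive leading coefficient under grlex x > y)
1. The degree is 3 — a generic line meets the curve in up to 3 points.
2. Observable constraints: one y-axis crossing is at y = -1.
3. Together with the visible shape, these determine p as stated.

3*x*y^2 - y^3 + 3*x^2 + 3*x - 1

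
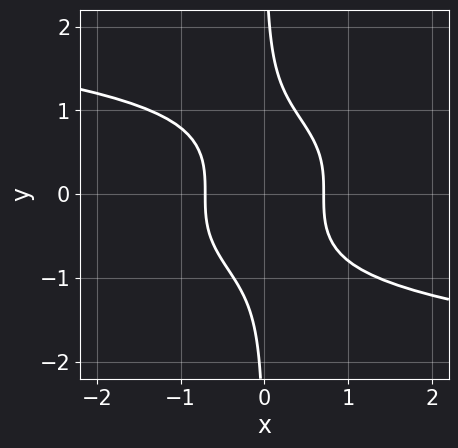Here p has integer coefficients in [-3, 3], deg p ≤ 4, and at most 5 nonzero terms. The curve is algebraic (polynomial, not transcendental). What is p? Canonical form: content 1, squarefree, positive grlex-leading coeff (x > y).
(a) The degree is 4 — no degree-3 curve has this shape.
(b) Against the integer gridlines: it misses every integer gridline on the y-axis.
(c) Assembling these constraints gives the stated polynomial.

2*x*y^3 + 2*x^2 - 1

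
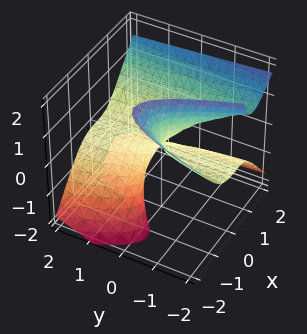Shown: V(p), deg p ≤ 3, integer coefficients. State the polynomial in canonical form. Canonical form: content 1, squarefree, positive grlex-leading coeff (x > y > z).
3*x^3 + x*y*z - 3*x*z^2 - 3*y*z - 2*z^2

First, degree: the shape is more complex than any degree-2 surface, so deg p = 3.
Next, against the integer gridlines: one z-axis crossing is at z = 0; it meets the x-axis at x = 0 (among the integer gridlines).
Finally, solving for integer coefficients yields p as stated. Check: (0, -1, 0) on the y-axis lies on the surface, and p(0, -1, 0) = 0. ✓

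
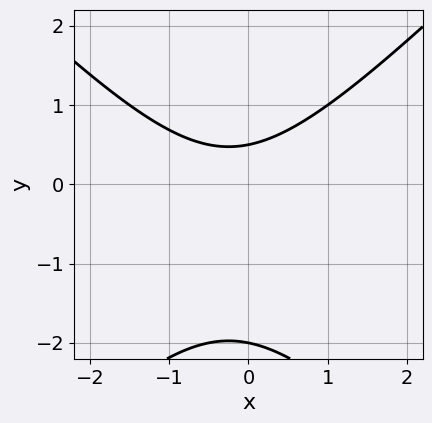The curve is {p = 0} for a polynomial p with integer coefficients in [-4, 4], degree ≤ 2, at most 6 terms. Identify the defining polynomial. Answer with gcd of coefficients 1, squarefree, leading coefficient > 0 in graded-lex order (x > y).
2*x^2 - 2*y^2 + x - 3*y + 2

(a) Degree: a generic line meets the curve in up to 2 points, so deg p = 2.
(b) Observable constraints: one y-axis crossing is at y = -2; no x-intercept at any integer in the box.
(c) Fitting integer coefficients to these (and the overall shape) gives p.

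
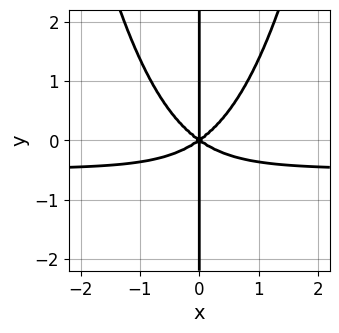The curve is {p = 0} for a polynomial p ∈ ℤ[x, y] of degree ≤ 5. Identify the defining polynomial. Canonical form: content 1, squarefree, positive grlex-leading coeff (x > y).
deg p = 4.
From the axis intercepts and sections: every point of the y-axis in the box is on the curve; it crosses the x-axis at the gridline x = 0.
The integer polynomial consistent with all of this is the stated p.

2*x^3*y + x^3 - 2*x*y^2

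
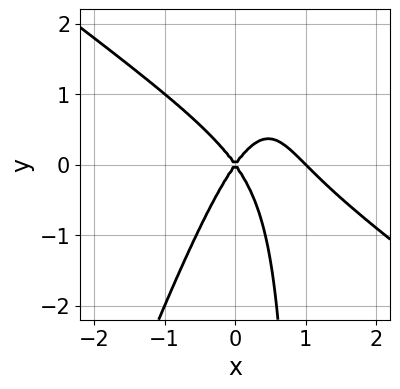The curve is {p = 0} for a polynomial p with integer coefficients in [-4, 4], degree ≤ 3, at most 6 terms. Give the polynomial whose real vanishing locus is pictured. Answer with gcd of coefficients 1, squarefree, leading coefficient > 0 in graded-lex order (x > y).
2*x^3 + 2*x^2*y - x*y^2 - 2*x^2 + y^2

1. The degree is 3 — a generic line meets the curve in up to 3 points.
2. From the axis intercepts and sections: among the integer gridlines, it crosses the x-axis at x ∈ {0, 1}; it crosses the y-axis at the gridline y = 0.
3. Assembling these constraints gives the stated polynomial.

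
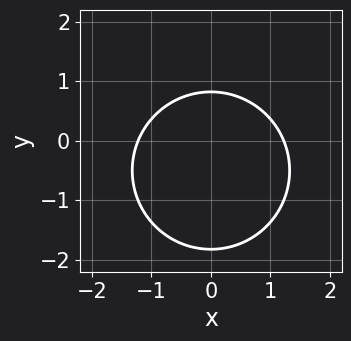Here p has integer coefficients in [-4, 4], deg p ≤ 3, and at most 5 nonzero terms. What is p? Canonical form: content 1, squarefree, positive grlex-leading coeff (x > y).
2*x^2 + 2*y^2 + 2*y - 3

1. The degree is 2 — a generic line meets the curve in up to 2 points.
2. Symmetries: it's symmetric under x → −x, forcing even powers of x.
3. Fitting integer coefficients to these (and the overall shape) gives p.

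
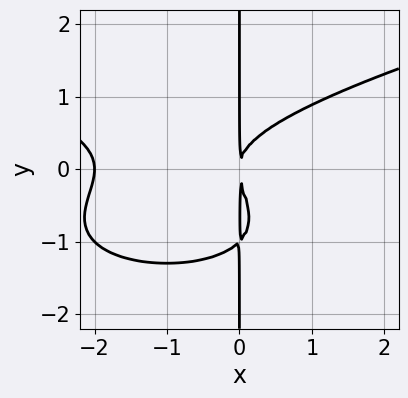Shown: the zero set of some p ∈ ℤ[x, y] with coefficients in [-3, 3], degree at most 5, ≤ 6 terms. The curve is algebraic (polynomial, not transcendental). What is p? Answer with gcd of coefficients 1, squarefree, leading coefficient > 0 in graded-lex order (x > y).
(a) deg p = 4.
(b) Observable constraints: it meets the x-axis at x = -2 (among the integer gridlines); the visible y-axis segment lies entirely on the curve.
(c) Together with the visible shape, these determine p as stated.

2*x*y^3 - x^3 + 2*x*y^2 - 2*x^2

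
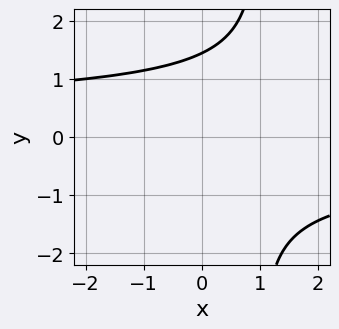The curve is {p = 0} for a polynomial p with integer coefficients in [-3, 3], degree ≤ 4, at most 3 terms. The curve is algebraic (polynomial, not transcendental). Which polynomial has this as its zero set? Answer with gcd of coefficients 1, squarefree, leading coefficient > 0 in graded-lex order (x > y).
x*y^3 - y^3 + 3

1. deg p = 4.
2. Reading off the gridlines: the curve avoids every integer x-axis point in the box.
3. The integer polynomial consistent with all of this is the stated p.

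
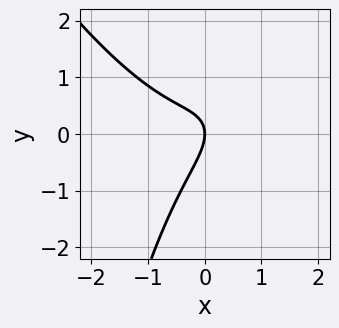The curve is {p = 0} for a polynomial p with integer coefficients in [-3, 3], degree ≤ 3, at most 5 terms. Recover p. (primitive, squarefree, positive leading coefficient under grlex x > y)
(a) Degree: a generic line meets the curve in up to 3 points, so deg p = 3.
(b) Checking where it meets the axes: it crosses the x-axis at the gridline x = 0; it crosses the y-axis at the gridline y = 0.
(c) Putting this together gives p.

2*x^3 + x^2*y - 2*x*y + 2*y^2 + 2*x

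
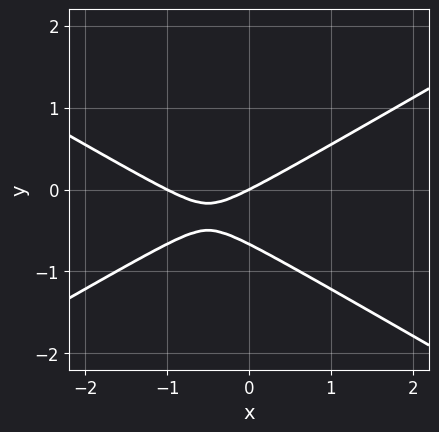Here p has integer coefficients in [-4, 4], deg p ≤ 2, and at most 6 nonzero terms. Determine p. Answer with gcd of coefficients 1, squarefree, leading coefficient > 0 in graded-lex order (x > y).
x^2 - 3*y^2 + x - 2*y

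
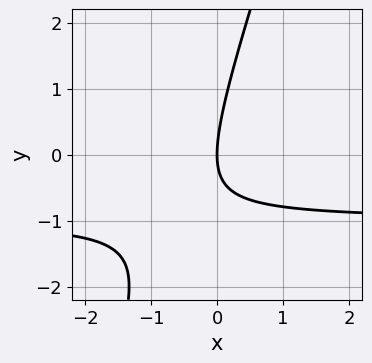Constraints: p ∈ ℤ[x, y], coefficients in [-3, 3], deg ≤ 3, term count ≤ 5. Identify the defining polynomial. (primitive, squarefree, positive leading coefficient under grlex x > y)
1. deg p = 2. The shape is more complex than any degree-1 curve.
2. From the axis intercepts and sections: one y-axis crossing is at y = 0; one x-axis crossing is at x = 0.
3. The integer polynomial consistent with all of this is the stated p.

3*x*y - y^2 + 3*x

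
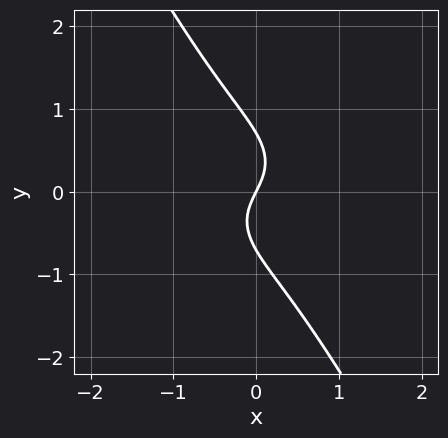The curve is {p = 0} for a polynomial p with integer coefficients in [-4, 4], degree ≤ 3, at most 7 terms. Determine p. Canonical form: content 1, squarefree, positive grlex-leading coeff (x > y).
2*x^3 + 3*x*y^2 + 2*y^3 + 2*x - y

(a) Degree: a generic line meets the curve in up to 3 points, so deg p = 3.
(b) From the visible intercepts: one x-axis crossing is at x = 0; one y-axis crossing is at y = 0.
(c) Putting this together gives p.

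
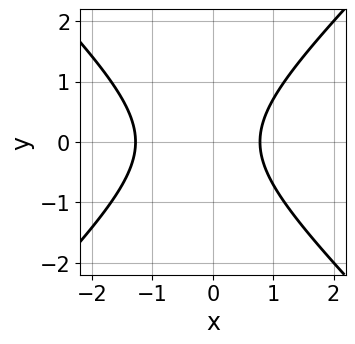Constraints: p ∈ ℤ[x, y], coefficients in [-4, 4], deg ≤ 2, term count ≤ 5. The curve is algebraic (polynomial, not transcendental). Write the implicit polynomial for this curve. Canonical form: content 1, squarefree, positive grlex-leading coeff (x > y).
2*x^2 - 2*y^2 + x - 2

(a) The degree is 2 — a generic line meets the curve in up to 2 points.
(b) Symmetries: mirror symmetry y ↦ −y ⇒ only even powers of y.
(c) From the axis intercepts and sections: no y-intercept at any integer in the box.
(d) Assembling these constraints gives the stated polynomial.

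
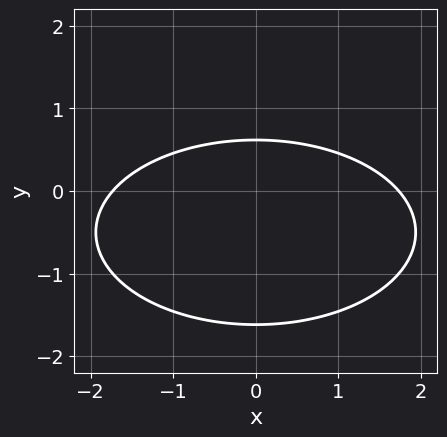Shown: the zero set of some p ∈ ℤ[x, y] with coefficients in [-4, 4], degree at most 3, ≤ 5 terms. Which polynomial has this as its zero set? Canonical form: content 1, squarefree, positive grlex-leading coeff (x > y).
x^2 + 3*y^2 + 3*y - 3

First, degree: a generic line meets the curve in up to 2 points, so deg p = 2.
Then, symmetries: the x ↦ −x reflection is a symmetry, so x appears only in even powers.
Finally, assembling these constraints gives the stated polynomial.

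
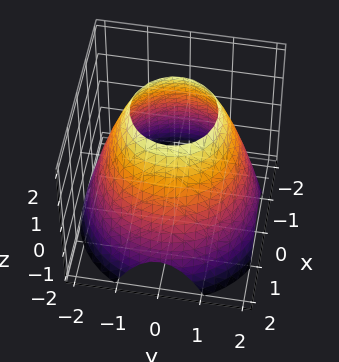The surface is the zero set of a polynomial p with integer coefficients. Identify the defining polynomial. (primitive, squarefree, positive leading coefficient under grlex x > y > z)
1. Degree: a generic line meets the surface in up to 2 points, so deg p = 2.
2. Symmetry: the z-axis is an axis of rotation, so x and y enter only as x² + y².
3. From the axis intercepts and sections: it misses every integer gridline on the z-axis; a circular section at z = 0 has radius between 1 and 2.
4. Assembling these constraints gives the stated polynomial.

x^2 + y^2 + z - 3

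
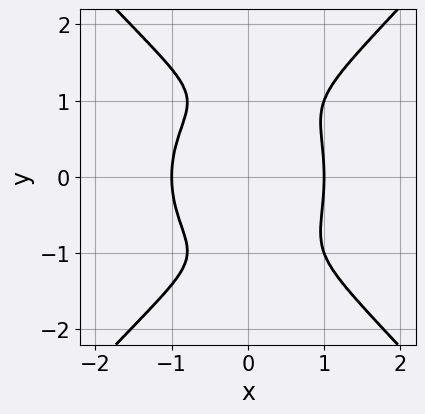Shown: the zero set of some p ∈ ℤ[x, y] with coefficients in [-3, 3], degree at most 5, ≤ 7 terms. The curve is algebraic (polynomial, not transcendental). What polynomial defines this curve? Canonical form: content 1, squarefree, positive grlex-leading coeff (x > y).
3*x^4 - 2*y^4 - x*y^2 + 3*y^2 - 3

(a) Degree: a generic line meets the curve in up to 4 points, so deg p = 4.
(b) Symmetries: it's symmetric under y → −y, forcing even powers of y.
(c) From the axis intercepts and sections: it misses every integer gridline on the y-axis; among the integer gridlines, it crosses the x-axis at x ∈ {-1, 1}.
(d) Fitting integer coefficients to these (and the overall shape) gives p.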